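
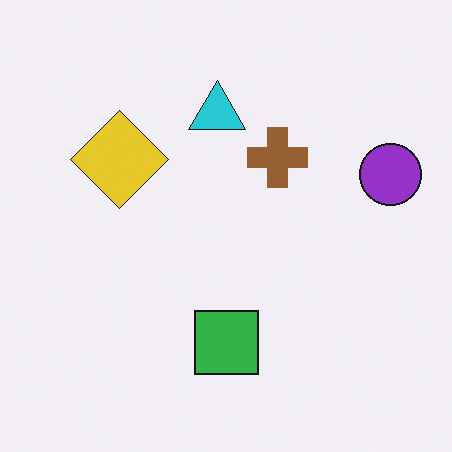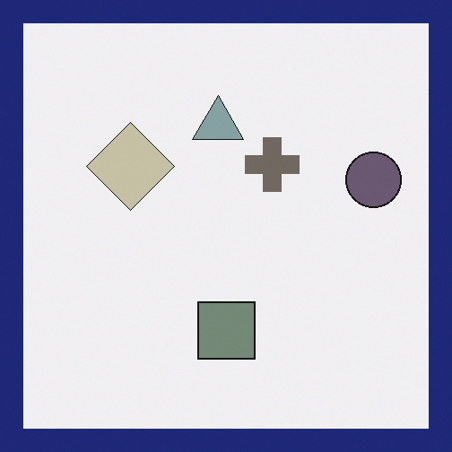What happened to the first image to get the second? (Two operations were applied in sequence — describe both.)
The second image is the first heavily desaturated, then framed with a navy border.

All colors are more muted and greyish — a global saturation change. A solid navy frame runs around the edge of the second image, with the content slightly shrunk inside it.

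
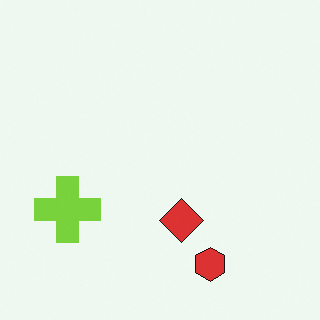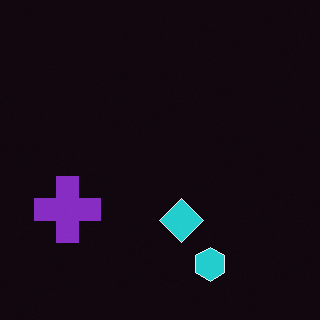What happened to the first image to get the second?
This is the original image color-inverted (negative).

The light background has become dark and every shape's color is its complement — a photographic negative.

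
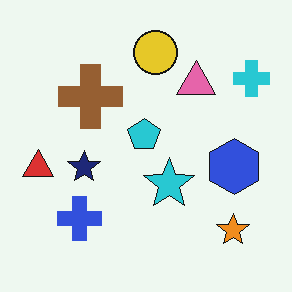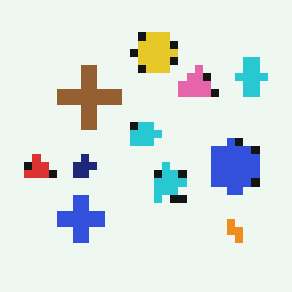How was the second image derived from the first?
The image was moderately pixelated.

Shapes are reduced to large square blocks; fine edges and outlines are lost — a downscale-then-upscale (mosaic) effect.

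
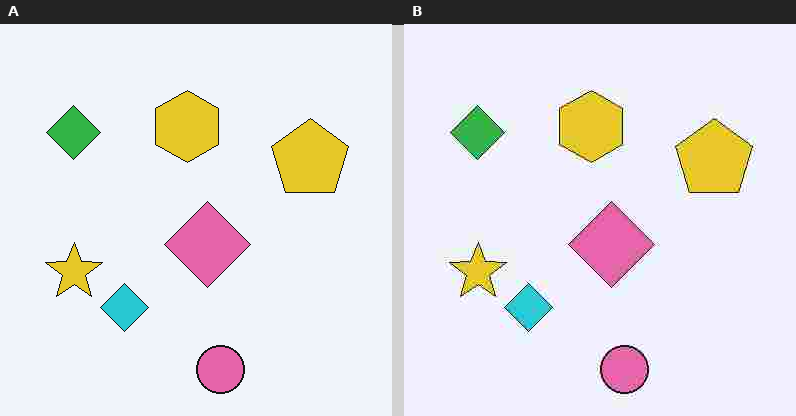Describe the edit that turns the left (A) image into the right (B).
This is the original image heavily JPEG-compressed with obvious blocking artifacts.

Blocky 8×8 compression artifacts appear around shape edges and the flat background shows ringing — characteristic JPEG degradation.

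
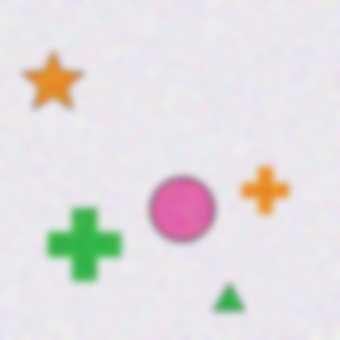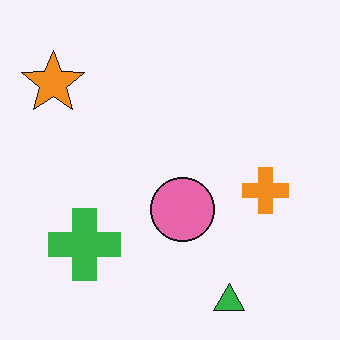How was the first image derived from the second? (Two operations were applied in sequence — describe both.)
This is the original image degraded with strong gaussian noise, then moderately blurred.

Random speckle covers the whole image, including the flat background. Shape edges and outlines are uniformly softened across the whole image.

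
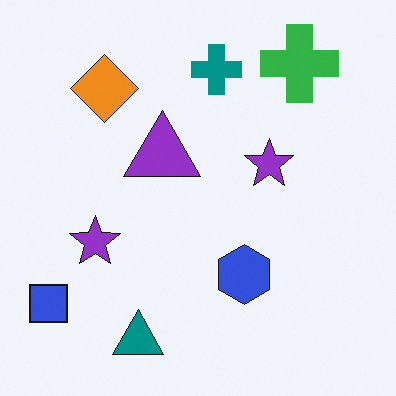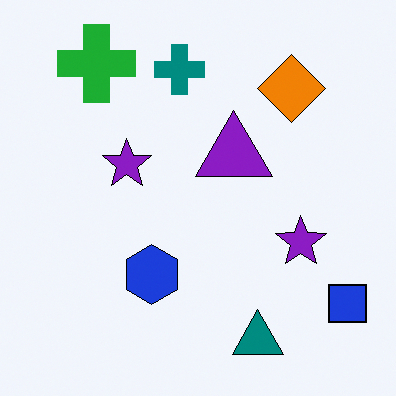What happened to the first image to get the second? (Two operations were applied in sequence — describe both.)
The transformation is: given slightly increased contrast, then flipped horizontally (left ↔ right).

Tones are pushed away from mid-grey across the whole image — a global contrast change. The blue square is in the bottom-left of the first image and the bottom-right of the second — shapes on opposite sides of the vertical midline have swapped in a mirror flip.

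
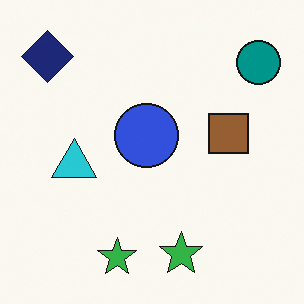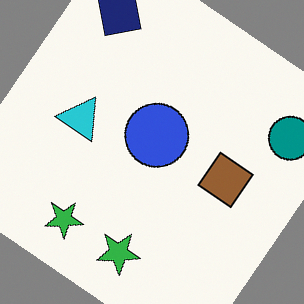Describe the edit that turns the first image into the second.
Rotated clockwise by a large amount — several tens of degrees.

Every shape is tilted by the same angle and the image corners show triangular fill wedges — a whole-image rotation by a non-right angle.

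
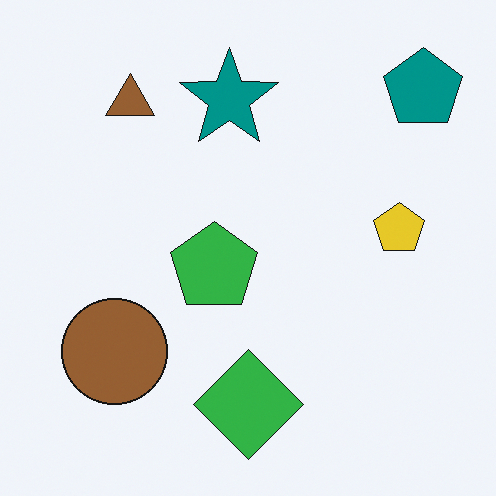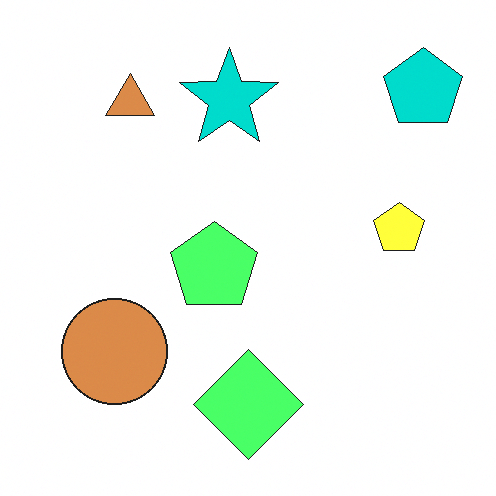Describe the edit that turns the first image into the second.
The second image is the first substantially brightened.

Every pixel — background and shapes alike — is uniformly brightened.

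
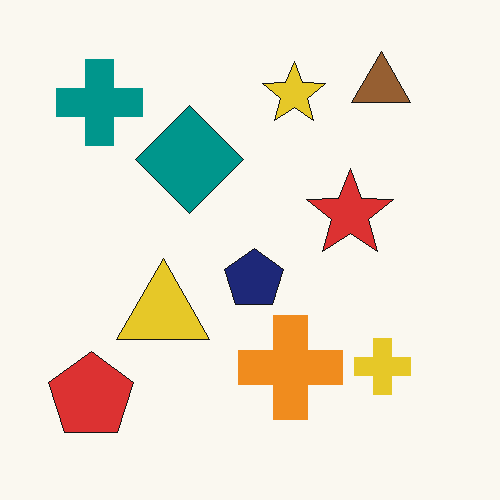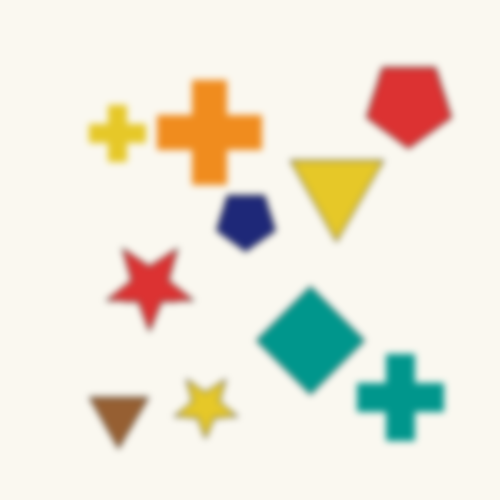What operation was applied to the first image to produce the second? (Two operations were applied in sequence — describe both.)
The image was rotated 180°, then moderately blurred.

The red pentagon sits in the bottom-left of the first image and the top-right of the second — consistent with a whole-image 180° rotation. Shape edges and outlines are uniformly softened across the whole image.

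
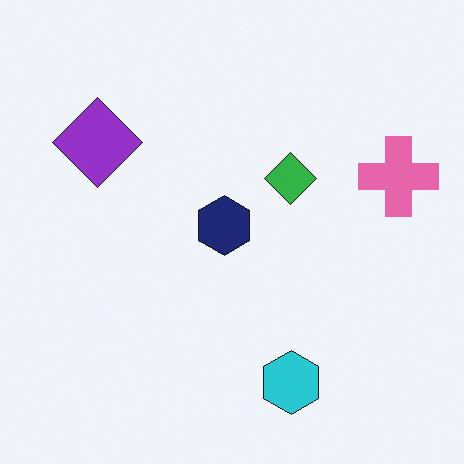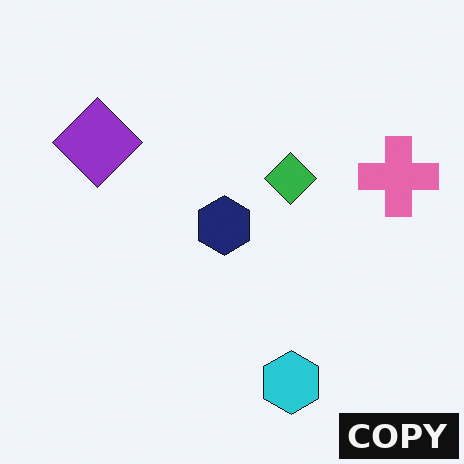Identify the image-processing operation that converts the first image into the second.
It was watermarked with the text "COPY" in the lower-right corner.

A dark label reading "COPY" appears in the lower-right corner.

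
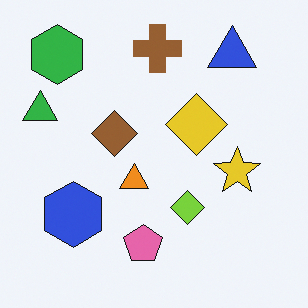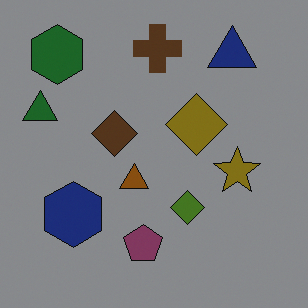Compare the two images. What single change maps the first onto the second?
The image was noticeably darkened.

Every pixel — background and shapes alike — is uniformly darkened.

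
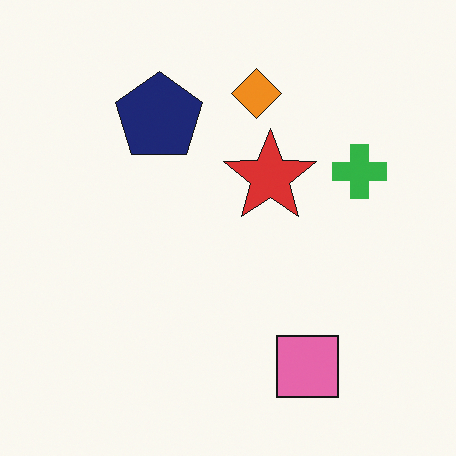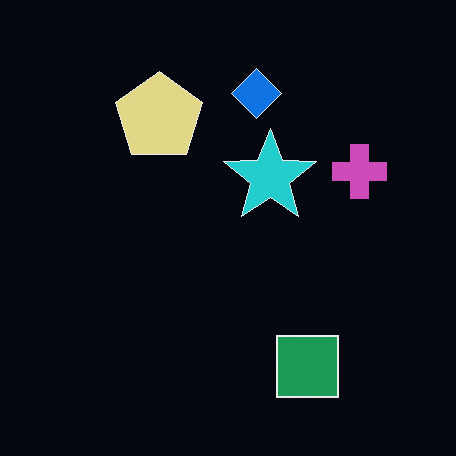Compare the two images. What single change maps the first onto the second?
The second image is the first color-inverted (negative).

The light background has become dark and every shape's color is its complement — a photographic negative.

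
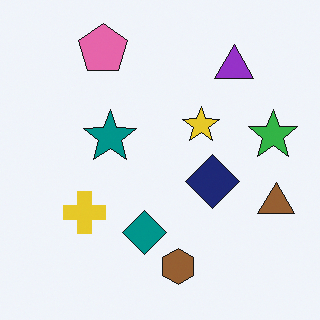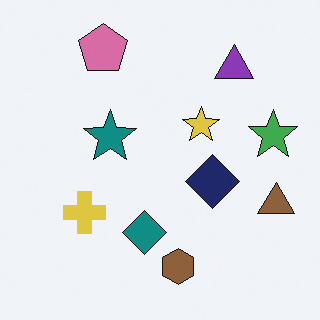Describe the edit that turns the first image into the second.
The transformation is: slightly desaturated.

All colors are more muted and greyish — a global saturation change.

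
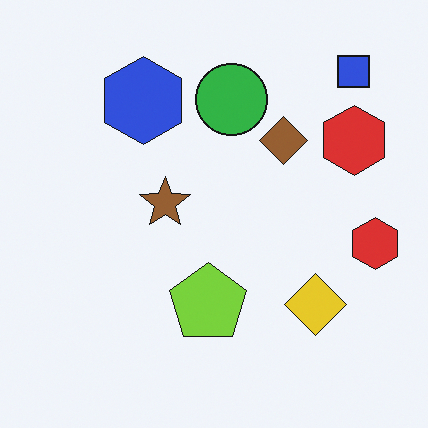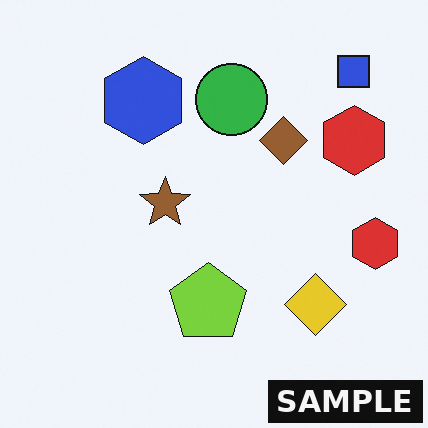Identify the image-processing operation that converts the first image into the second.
The second image is the first watermarked with the text "SAMPLE" in the lower-right corner.

A dark label reading "SAMPLE" appears in the lower-right corner.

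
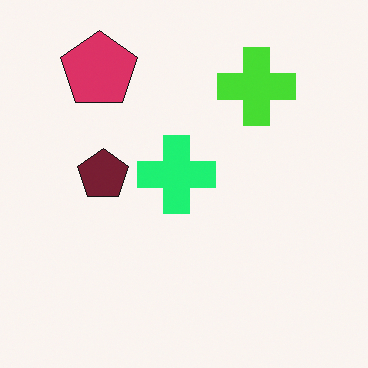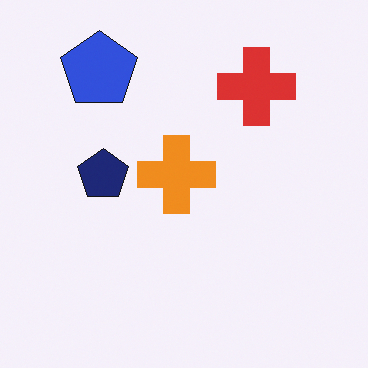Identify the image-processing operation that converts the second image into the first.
It was hue-shifted noticeably.

Every shape's color has rotated by the same amount around the hue wheel — a uniform hue shift.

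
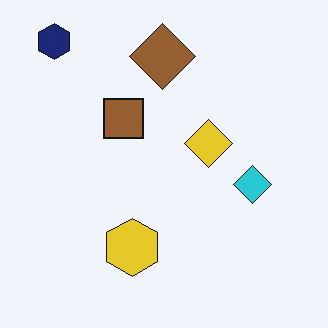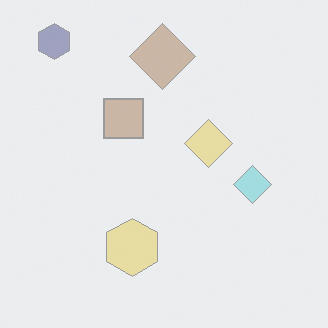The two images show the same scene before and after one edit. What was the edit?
The transformation is: given much lower contrast.

Tones are pushed toward mid-grey across the whole image — a global contrast change.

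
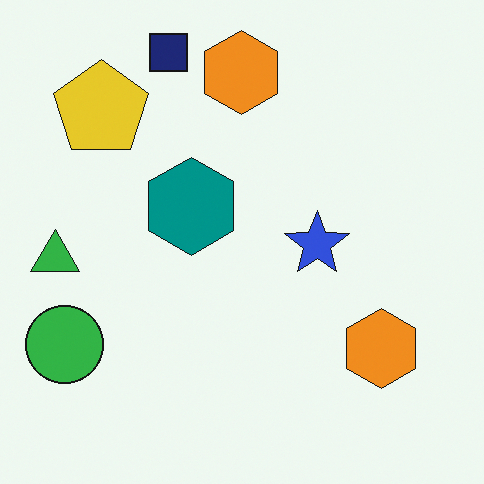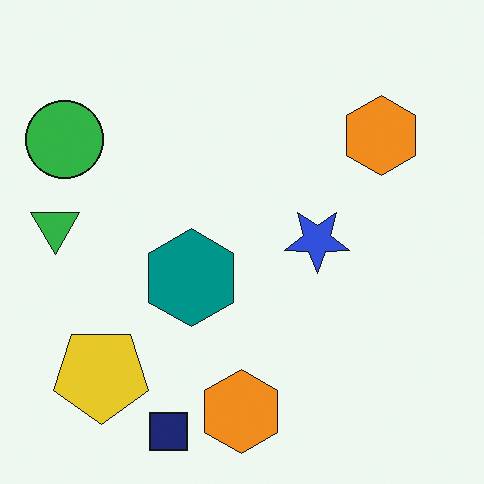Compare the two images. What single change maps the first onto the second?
This is the original image flipped vertically (top ↔ bottom).

The navy square is in the top of the first image and the bottom of the second — shapes on opposite sides of the horizontal midline have swapped in a mirror flip.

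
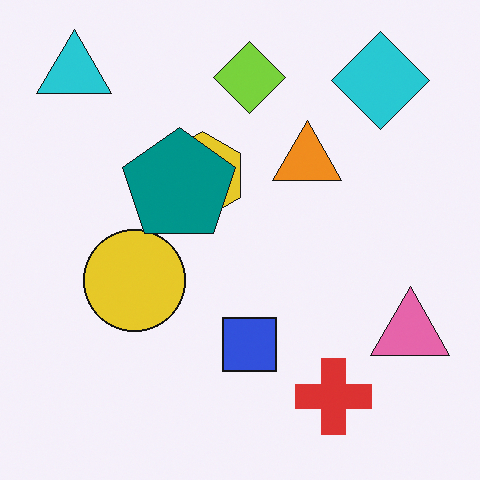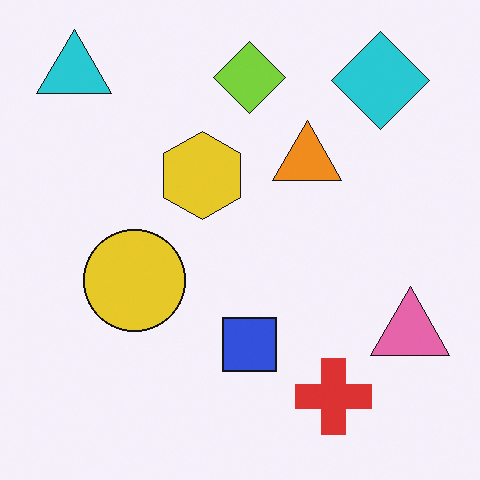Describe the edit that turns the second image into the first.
This is the original image overlaid with an additional teal pentagon.

A teal pentagon appears in the first image that is absent from the second.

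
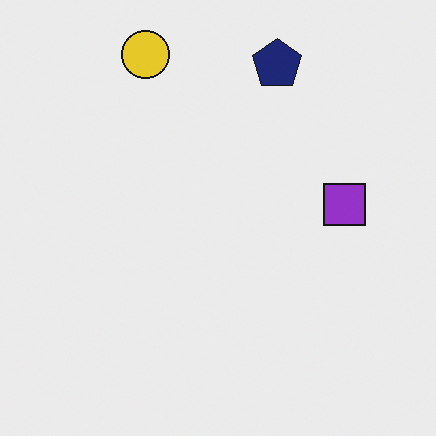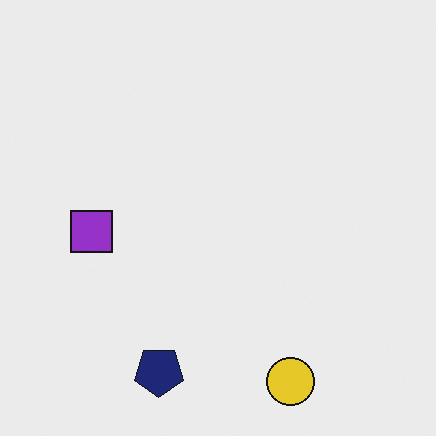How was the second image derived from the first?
Rotated 180°.

The yellow circle sits in the top-left of the first image and the bottom of the second — consistent with a whole-image 180° rotation.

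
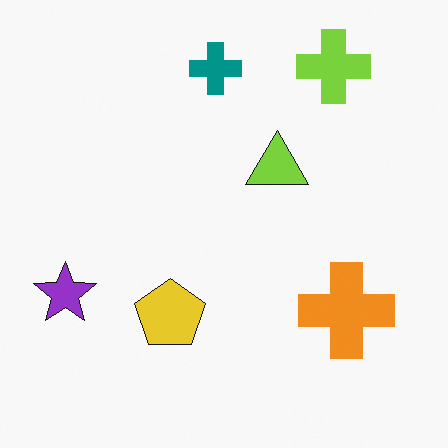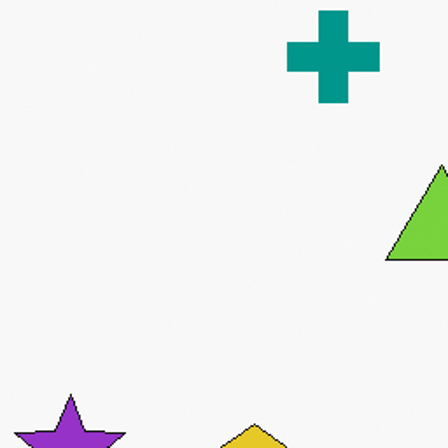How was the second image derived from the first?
Cropped tightly and scaled back up.

The visible shapes are larger and the field of view is narrower; shapes near the original edges may be partly or wholly outside the frame — a crop-and-rescale.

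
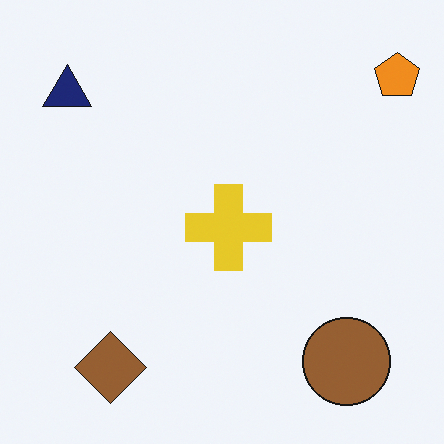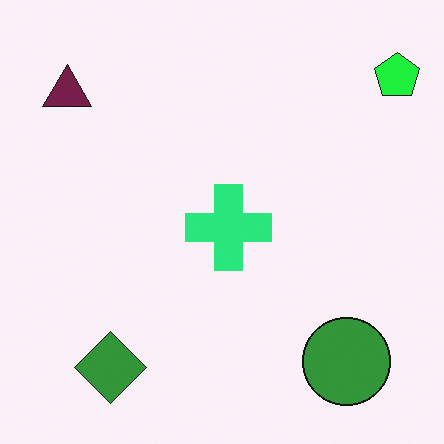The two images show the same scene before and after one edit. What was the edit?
This is the original image hue-shifted by a moderate amount.

Every shape's color has rotated by the same amount around the hue wheel — a uniform hue shift.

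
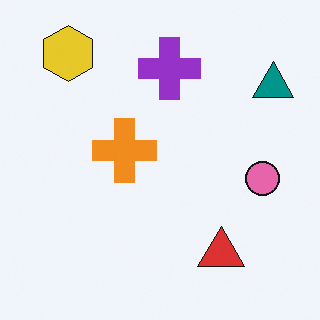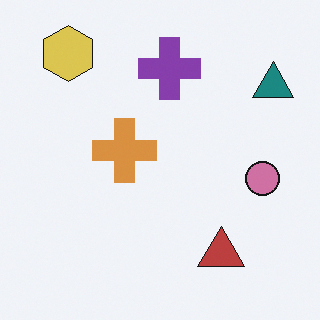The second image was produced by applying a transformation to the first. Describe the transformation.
The image was slightly desaturated.

All colors are more muted and greyish — a global saturation change.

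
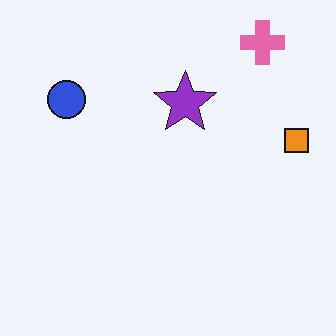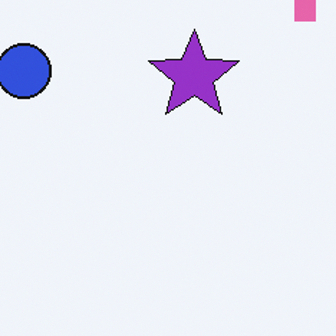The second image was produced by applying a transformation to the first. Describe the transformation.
The second image is the first cropped slightly and scaled back up.

The visible shapes are larger and the field of view is narrower; shapes near the original edges may be partly or wholly outside the frame — a crop-and-rescale.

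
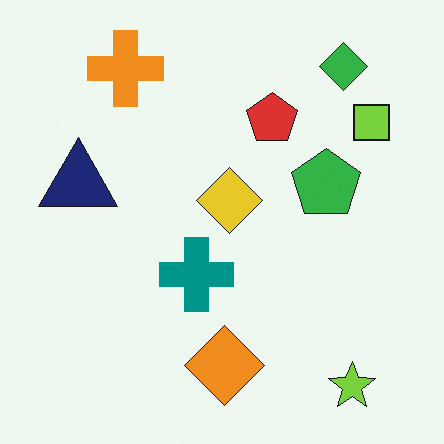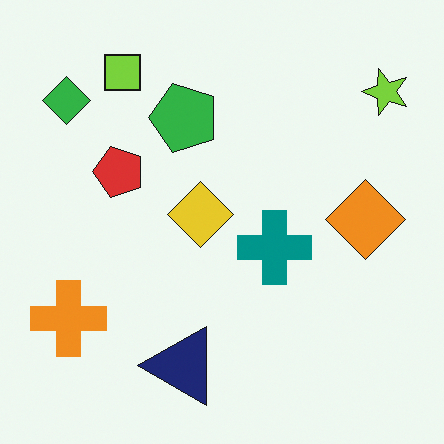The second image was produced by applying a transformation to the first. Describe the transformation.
This is the original image rotated 90° counter-clockwise.

The lime star sits in the bottom-right of the first image and the top-right of the second — consistent with a whole-image 90° counter-clockwise rotation.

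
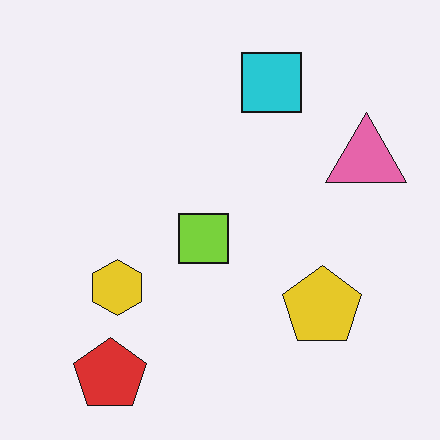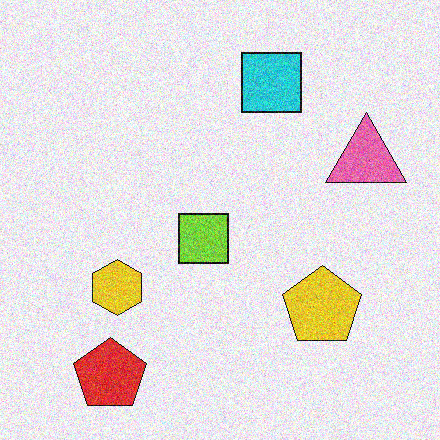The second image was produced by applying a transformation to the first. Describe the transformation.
It was degraded with visible gaussian noise.

Random speckle covers the whole image, including the flat background.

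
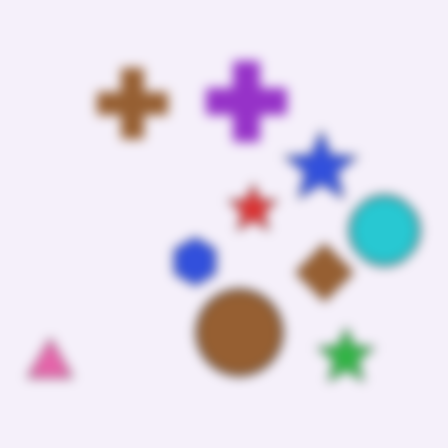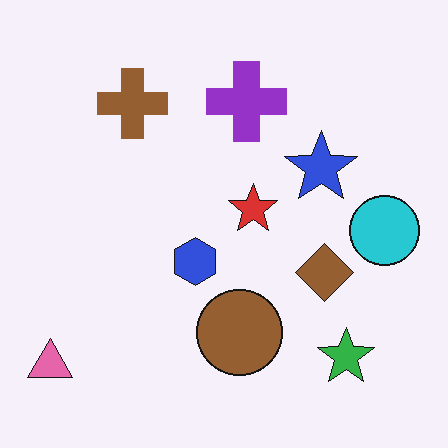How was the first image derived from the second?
The image was heavily blurred.

Shape edges and outlines are uniformly softened across the whole image.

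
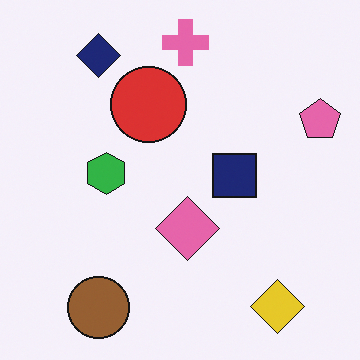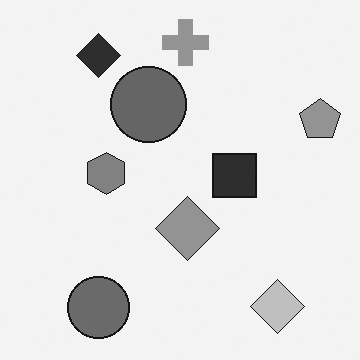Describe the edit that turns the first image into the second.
This is the original image converted to grayscale.

All color is removed — every shape is now a shade of grey.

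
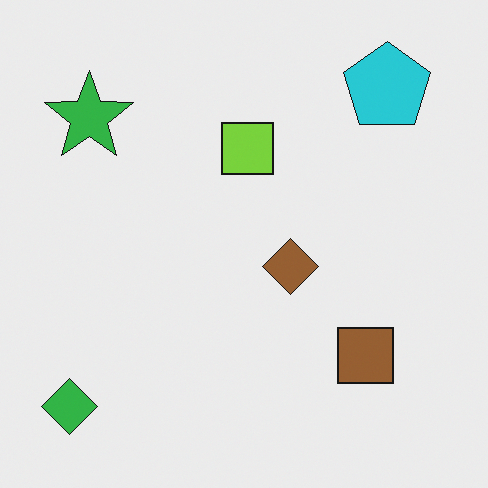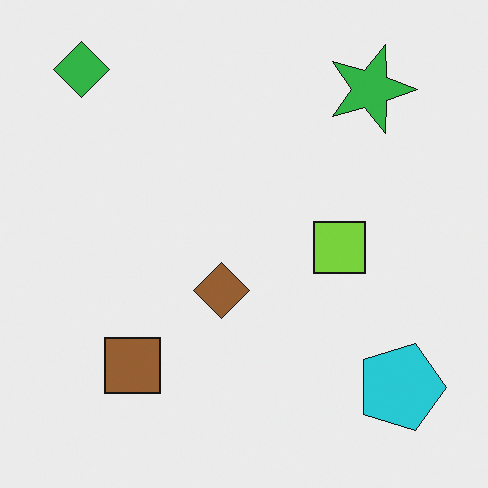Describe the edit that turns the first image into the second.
It was rotated 90° clockwise.

The green diamond sits in the bottom-left of the first image and the top-left of the second — consistent with a whole-image 90° clockwise rotation.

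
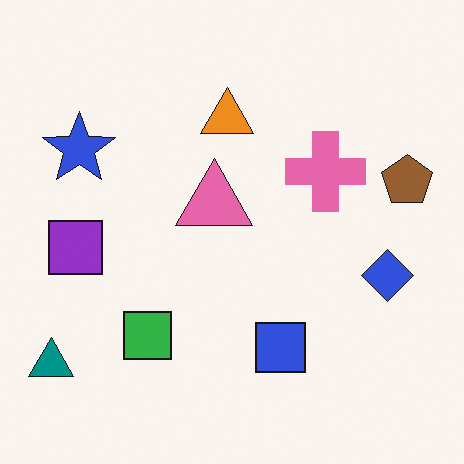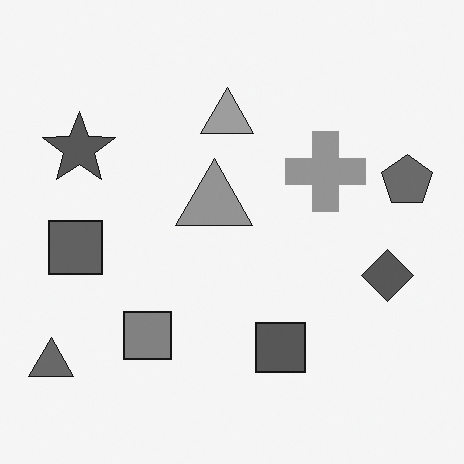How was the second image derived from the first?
The transformation is: converted to grayscale.

All color is removed — every shape is now a shade of grey.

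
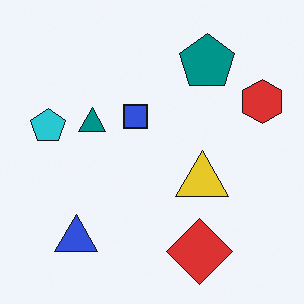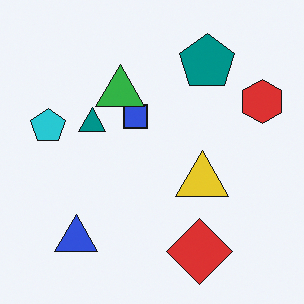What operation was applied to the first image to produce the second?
The transformation is: overlaid with an additional green triangle.

A green triangle appears in the second image that is absent from the first.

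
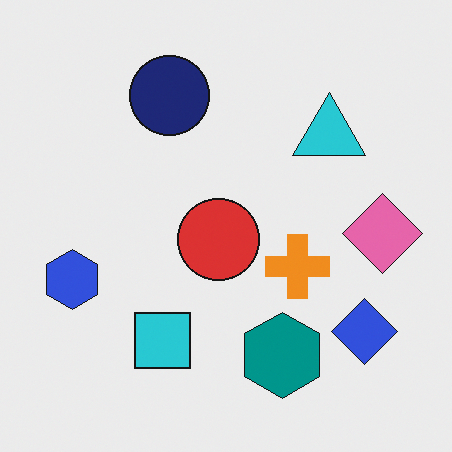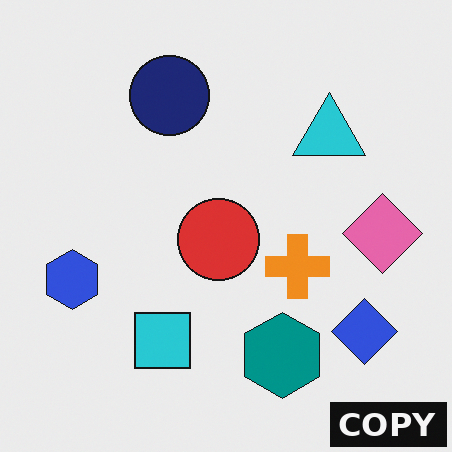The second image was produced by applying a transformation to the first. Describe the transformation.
This is the original image watermarked with the text "COPY" in the lower-right corner.

A dark label reading "COPY" appears in the lower-right corner.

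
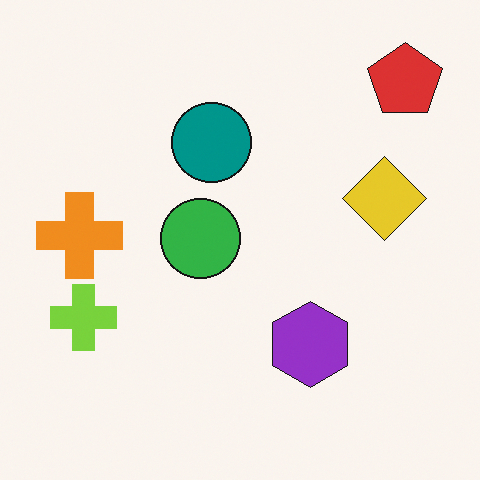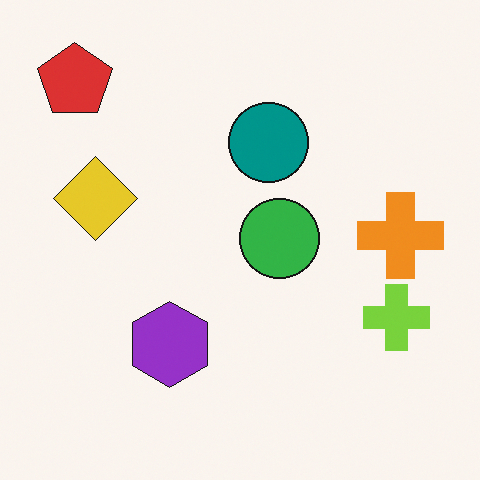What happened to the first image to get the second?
Flipped horizontally (left ↔ right).

The red pentagon is in the top-right of the first image and the top-left of the second — shapes on opposite sides of the vertical midline have swapped in a mirror flip.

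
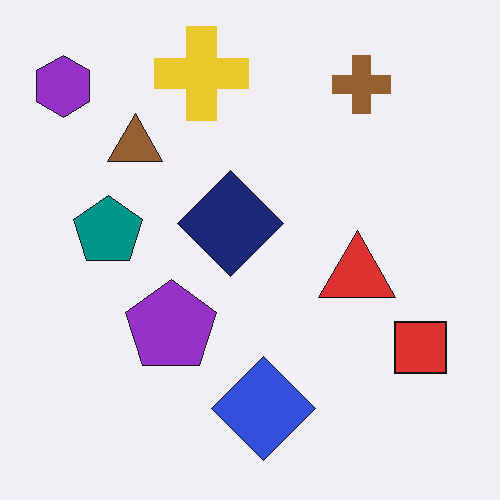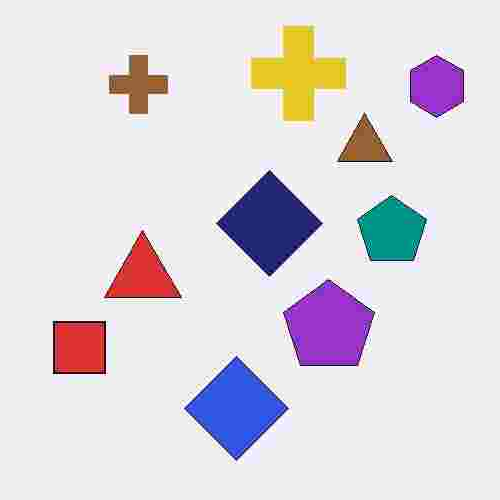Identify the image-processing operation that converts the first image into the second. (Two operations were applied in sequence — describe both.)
The second image is the first degraded with heavy JPEG compression, then flipped horizontally (left ↔ right).

Blocky 8×8 compression artifacts appear around shape edges and the flat background shows ringing — characteristic JPEG degradation. The purple hexagon is in the top-left of the first image and the top-right of the second — shapes on opposite sides of the vertical midline have swapped in a mirror flip.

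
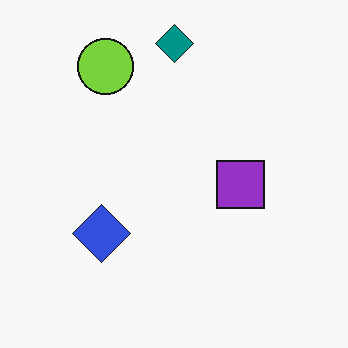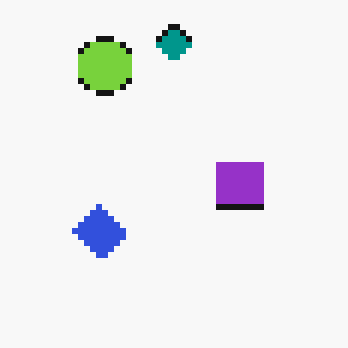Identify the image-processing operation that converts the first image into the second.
Pixelated into visible square blocks.

Shapes are reduced to large square blocks; fine edges and outlines are lost — a downscale-then-upscale (mosaic) effect.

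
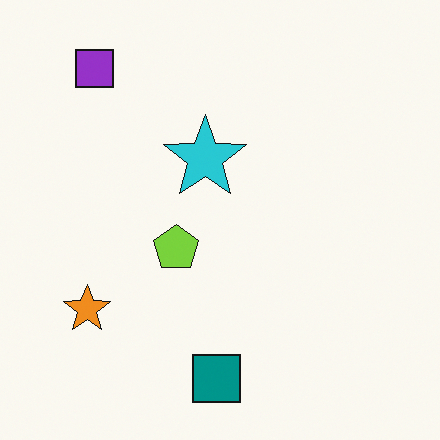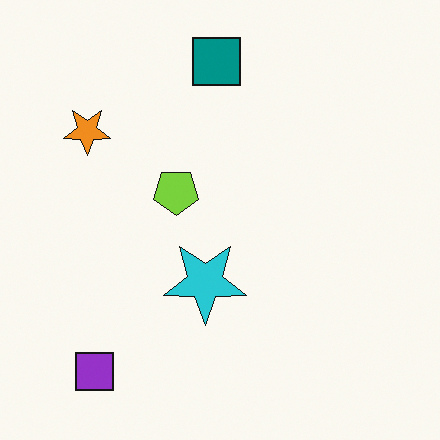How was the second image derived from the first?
The transformation is: flipped vertically (top ↔ bottom).

The teal square is in the bottom of the first image and the top of the second — shapes on opposite sides of the horizontal midline have swapped in a mirror flip.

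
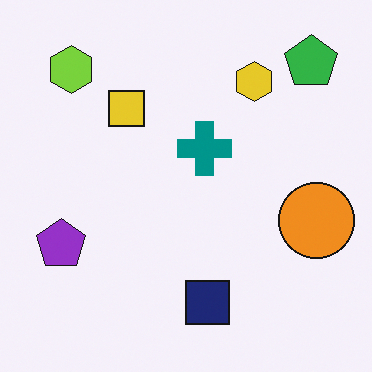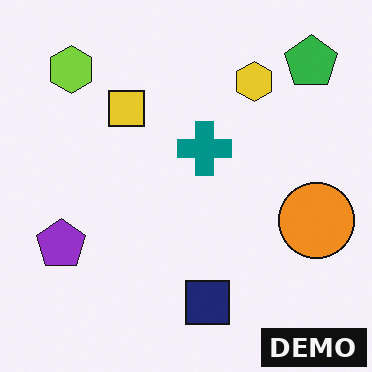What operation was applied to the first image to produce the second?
Watermarked with the text "DEMO" in the lower-right corner.

A dark label reading "DEMO" appears in the lower-right corner.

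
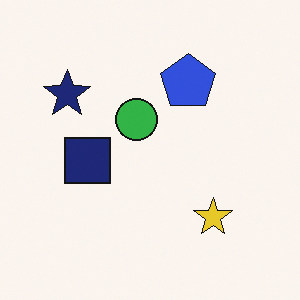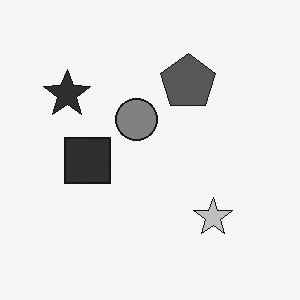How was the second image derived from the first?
The second image is the first converted to grayscale.

All color is removed — every shape is now a shade of grey.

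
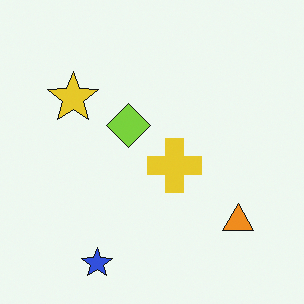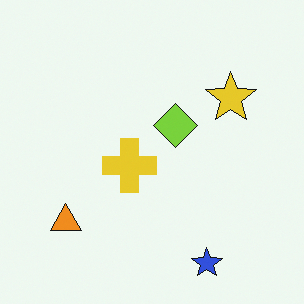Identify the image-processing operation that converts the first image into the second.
It was flipped horizontally (left ↔ right).

The orange triangle is in the bottom-right of the first image and the bottom-left of the second — shapes on opposite sides of the vertical midline have swapped in a mirror flip.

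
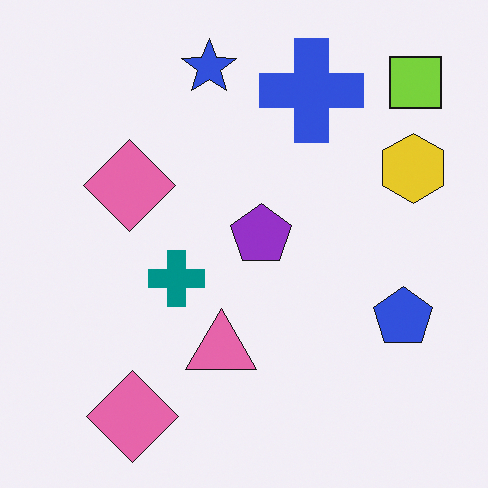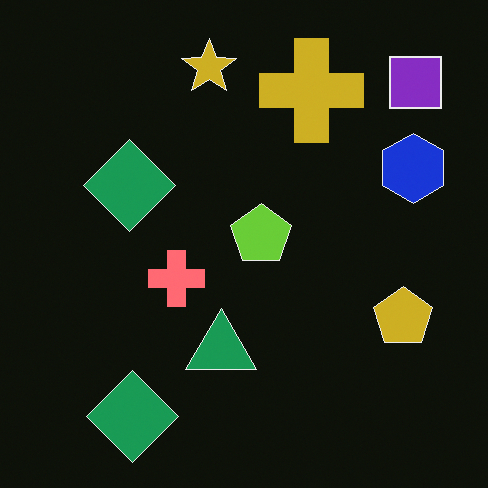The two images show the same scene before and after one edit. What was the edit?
It was color-inverted (negative).

The light background has become dark and every shape's color is its complement — a photographic negative.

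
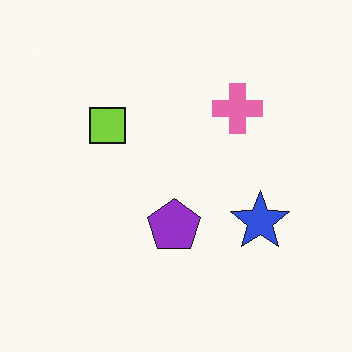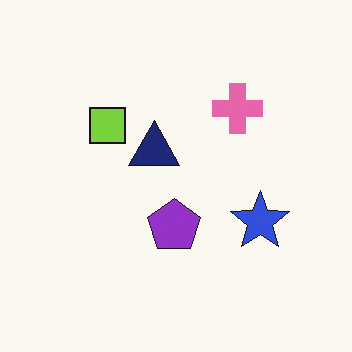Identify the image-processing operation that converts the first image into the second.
The second image is the first overlaid with an additional navy triangle.

A navy triangle appears in the second image that is absent from the first.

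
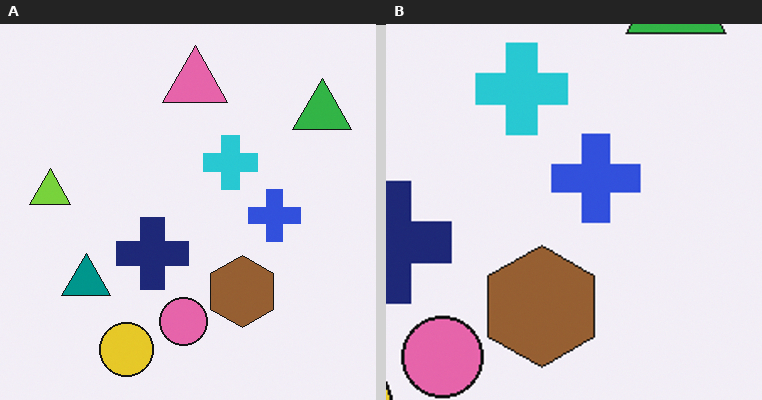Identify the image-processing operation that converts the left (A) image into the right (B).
It was cropped to a noticeably smaller region and rescaled.

The visible shapes are larger and the field of view is narrower; shapes near the original edges may be partly or wholly outside the frame — a crop-and-rescale.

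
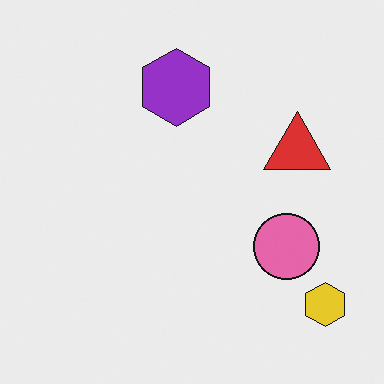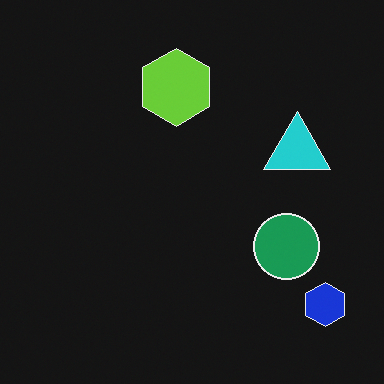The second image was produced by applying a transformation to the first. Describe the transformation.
Color-inverted (negative).

The light background has become dark and every shape's color is its complement — a photographic negative.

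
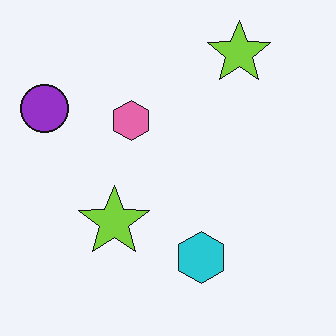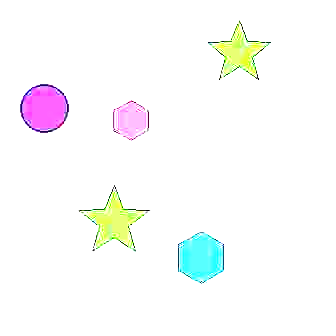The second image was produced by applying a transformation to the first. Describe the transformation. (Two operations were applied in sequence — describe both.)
This is the original image degraded with heavy JPEG compression, then brightened a lot.

Blocky 8×8 compression artifacts appear around shape edges and the flat background shows ringing — characteristic JPEG degradation. Every pixel — background and shapes alike — is uniformly brightened.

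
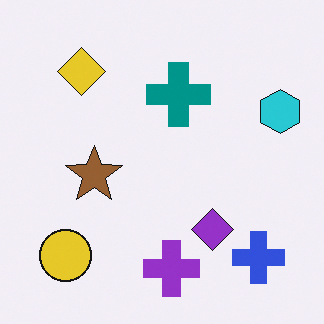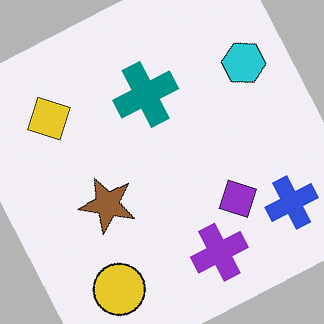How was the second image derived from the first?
The transformation is: rotated counter-clockwise by a moderate amount.

Every shape is tilted by the same angle and the image corners show triangular fill wedges — a whole-image rotation by a non-right angle.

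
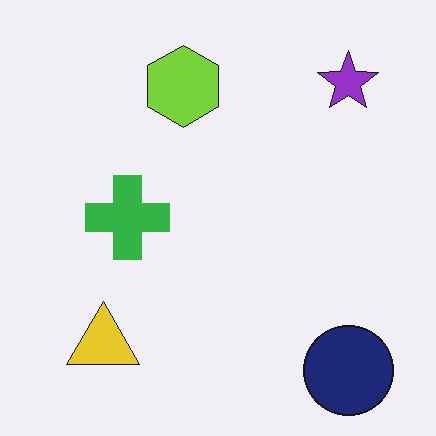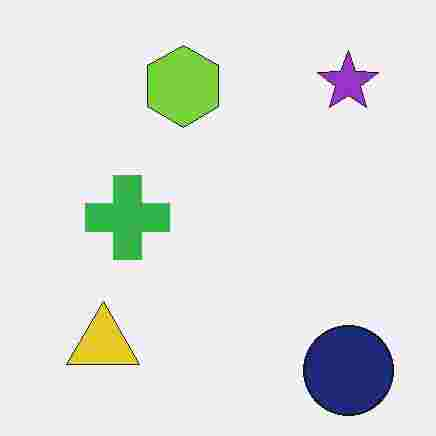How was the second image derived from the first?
Heavily JPEG-compressed with obvious blocking artifacts.

Blocky 8×8 compression artifacts appear around shape edges and the flat background shows ringing — characteristic JPEG degradation.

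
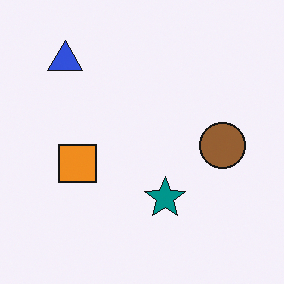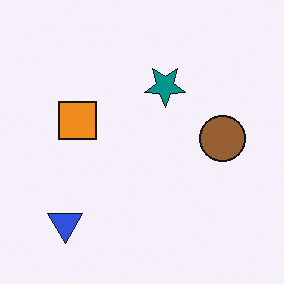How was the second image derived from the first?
It was flipped vertically (top ↔ bottom).

The blue triangle is in the top-left of the first image and the bottom-left of the second — shapes on opposite sides of the horizontal midline have swapped in a mirror flip.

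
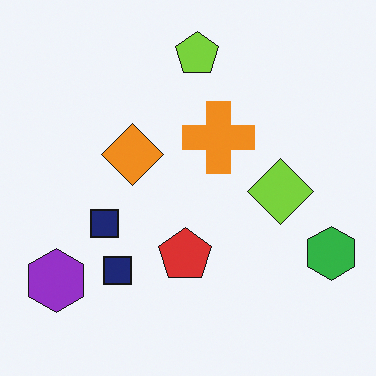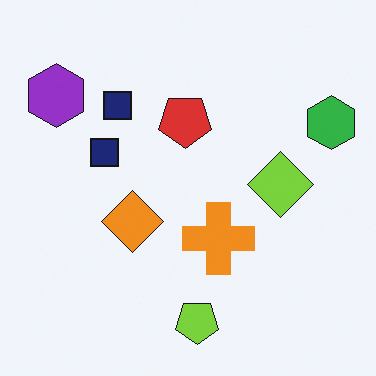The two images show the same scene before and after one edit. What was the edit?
Flipped vertically (top ↔ bottom).

The lime pentagon is in the top of the first image and the bottom of the second — shapes on opposite sides of the horizontal midline have swapped in a mirror flip.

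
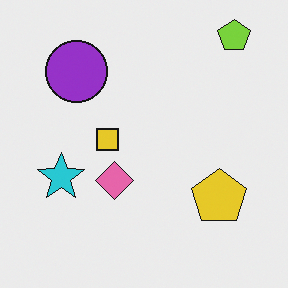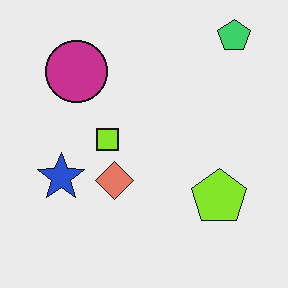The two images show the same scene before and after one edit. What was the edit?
Hue-shifted slightly.

Every shape's color has rotated by the same amount around the hue wheel — a uniform hue shift.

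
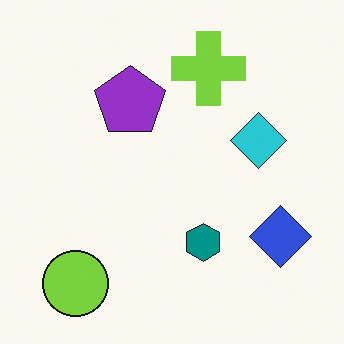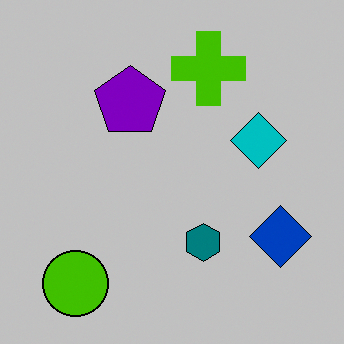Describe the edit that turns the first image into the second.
This is the original image aggressively posterized.

Each flat color has snapped to a coarser quantized level — most visibly, the near-white background has dropped to a flat grey.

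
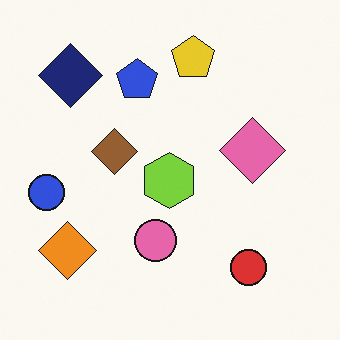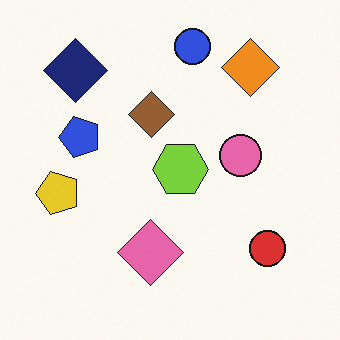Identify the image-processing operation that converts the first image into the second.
Transposed (reflected across the top-left ↔ bottom-right diagonal).

Shapes have swapped their row and column positions — what was in the top-right is now in the bottom-left — a diagonal reflection.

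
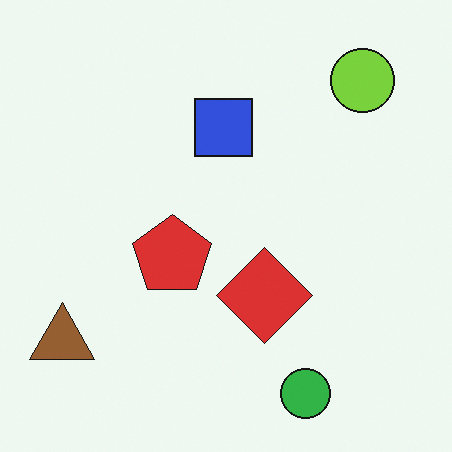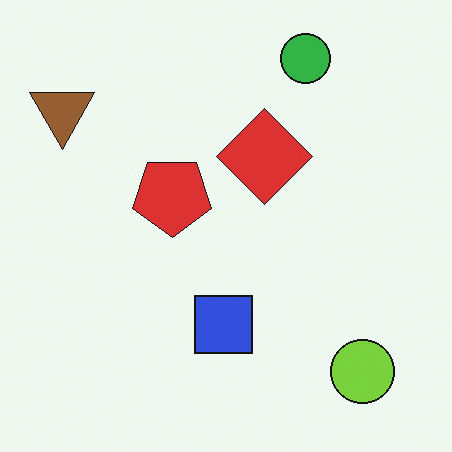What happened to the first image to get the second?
Flipped vertically (top ↔ bottom).

The green circle is in the bottom-right of the first image and the top-right of the second — shapes on opposite sides of the horizontal midline have swapped in a mirror flip.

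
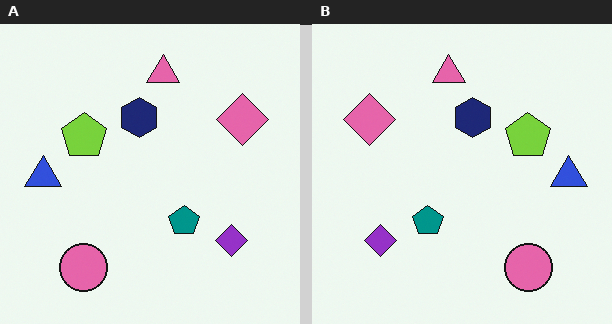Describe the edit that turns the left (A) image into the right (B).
This is the original image flipped horizontally (left ↔ right).

The blue triangle is in the left of the left (A) image and the right of the right (B) — shapes on opposite sides of the vertical midline have swapped in a mirror flip.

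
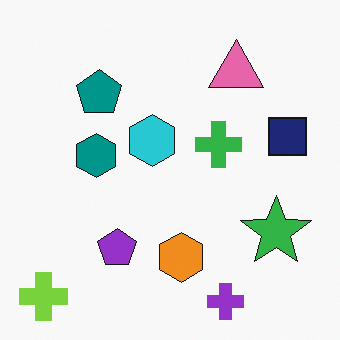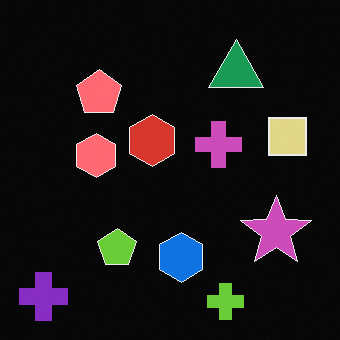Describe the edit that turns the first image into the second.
Color-inverted (negative).

The light background has become dark and every shape's color is its complement — a photographic negative.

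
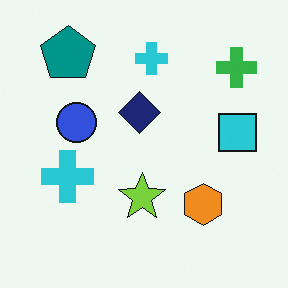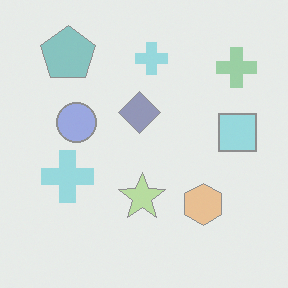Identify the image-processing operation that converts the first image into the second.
It was given much lower contrast.

Tones are pushed toward mid-grey across the whole image — a global contrast change.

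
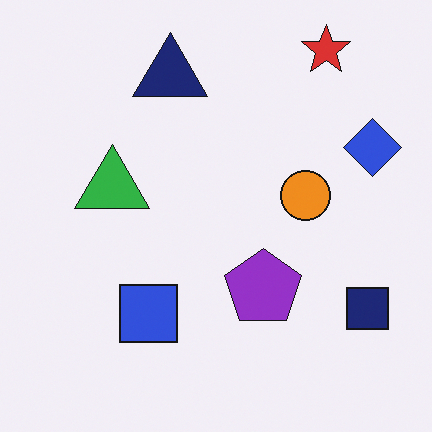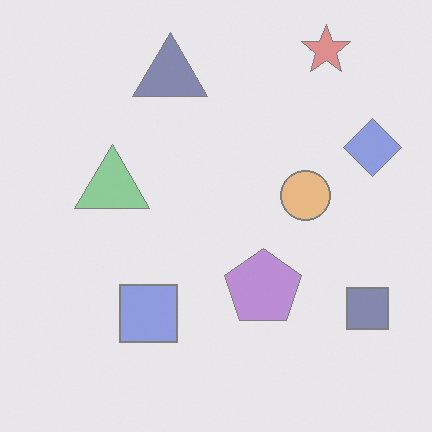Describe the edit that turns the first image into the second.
The image was washed out (contrast reduced).

Tones are pushed toward mid-grey across the whole image — a global contrast change.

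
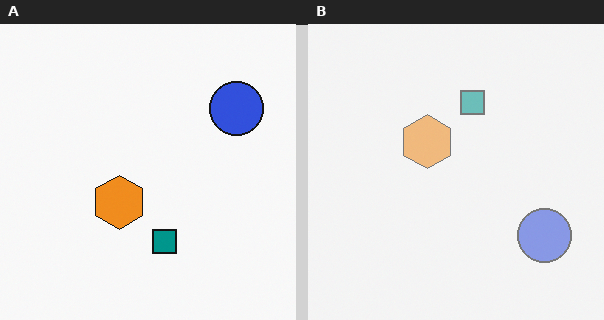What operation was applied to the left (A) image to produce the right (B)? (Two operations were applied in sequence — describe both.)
It was given much lower contrast, then flipped vertically (top ↔ bottom).

Tones are pushed toward mid-grey across the whole image — a global contrast change. The teal square is in the bottom of the left (A) image and the top of the right (B) — shapes on opposite sides of the horizontal midline have swapped in a mirror flip.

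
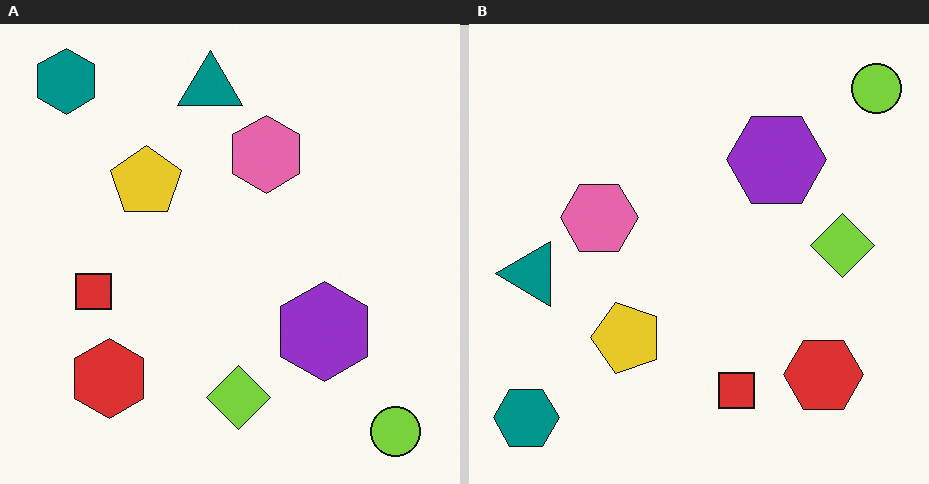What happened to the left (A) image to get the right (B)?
This is the original image rotated 90° counter-clockwise.

The lime circle sits in the bottom-right of the left (A) image and the top-right of the right (B) — consistent with a whole-image 90° counter-clockwise rotation.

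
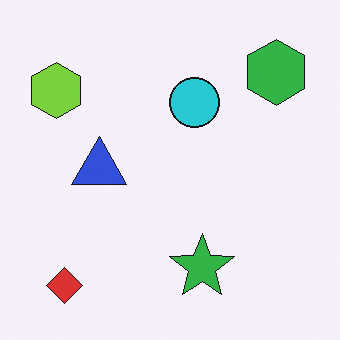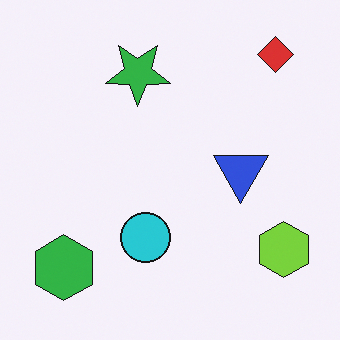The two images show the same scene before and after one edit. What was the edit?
The transformation is: rotated 180°.

The red diamond sits in the bottom-left of the first image and the top-right of the second — consistent with a whole-image 180° rotation.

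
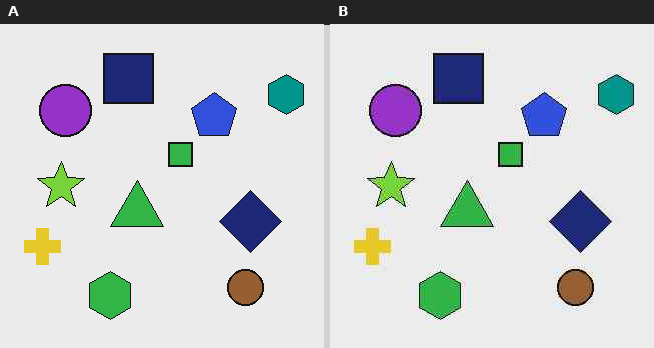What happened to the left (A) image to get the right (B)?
The image was given moderate JPEG compression.

Blocky 8×8 compression artifacts appear around shape edges and the flat background shows ringing — characteristic JPEG degradation.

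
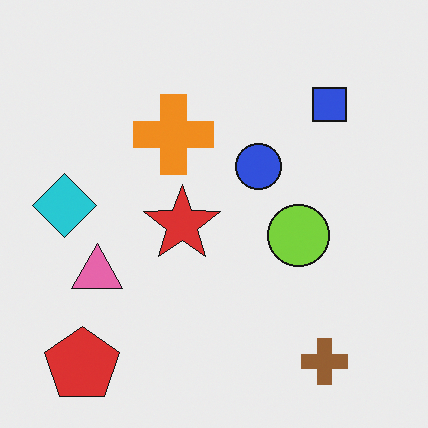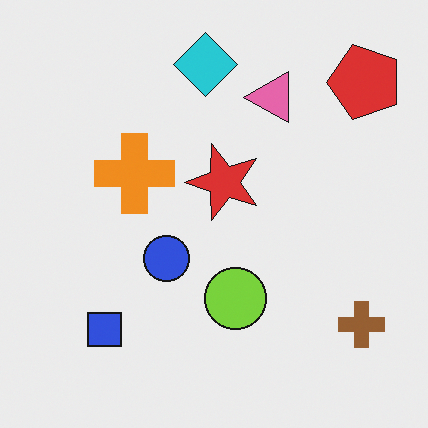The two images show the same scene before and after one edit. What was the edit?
This is the original image transposed (reflected across the top-left ↔ bottom-right diagonal).

Shapes have swapped their row and column positions — what was in the top-right is now in the bottom-left — a diagonal reflection.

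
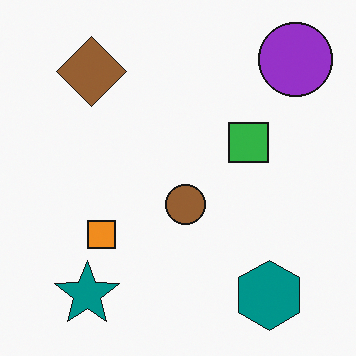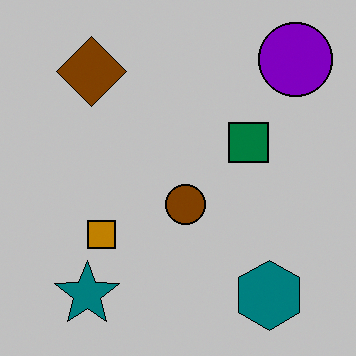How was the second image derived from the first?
This is the original image heavily posterized to just a handful of flat colors.

Each flat color has snapped to a coarser quantized level — most visibly, the near-white background has dropped to a flat grey.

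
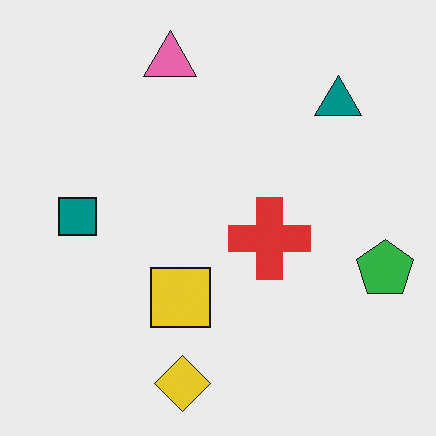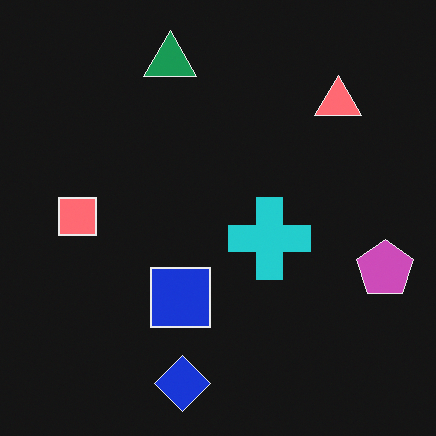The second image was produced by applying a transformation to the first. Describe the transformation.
The transformation is: color-inverted (negative).

The light background has become dark and every shape's color is its complement — a photographic negative.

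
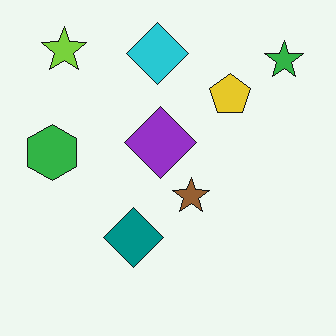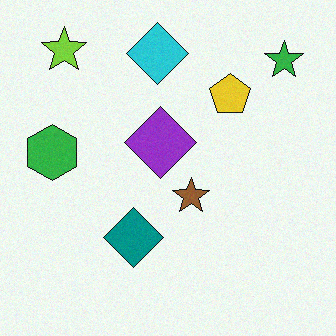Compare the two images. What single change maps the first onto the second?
The image was degraded with subtle gaussian noise.

Random speckle covers the whole image, including the flat background.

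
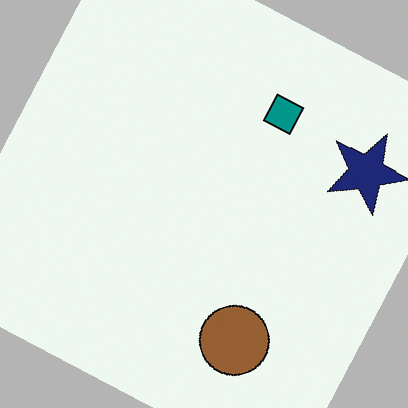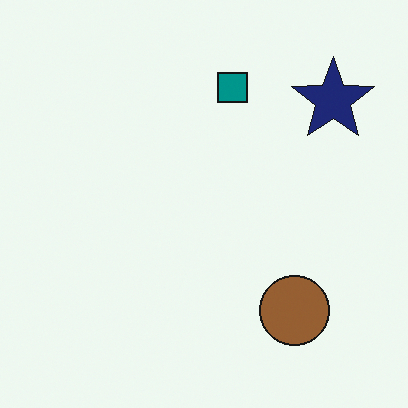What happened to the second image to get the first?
The first image is the second rotated clockwise by a moderate amount.

Every shape is tilted by the same angle and the image corners show triangular fill wedges — a whole-image rotation by a non-right angle.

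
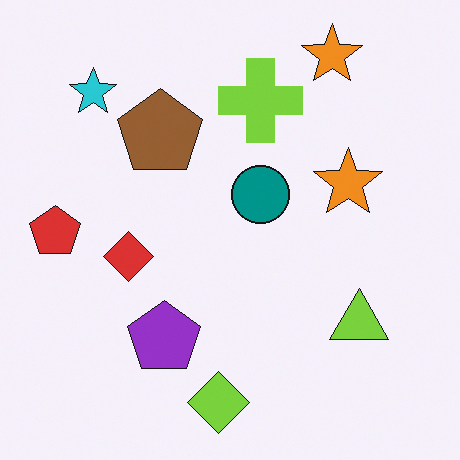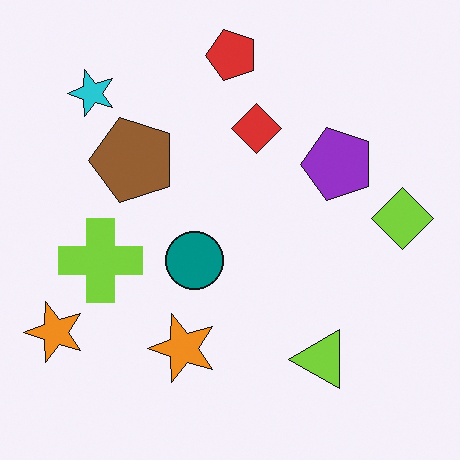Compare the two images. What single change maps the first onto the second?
The second image is the first transposed (reflected across the top-left ↔ bottom-right diagonal).

Shapes have swapped their row and column positions — what was in the top-right is now in the bottom-left — a diagonal reflection.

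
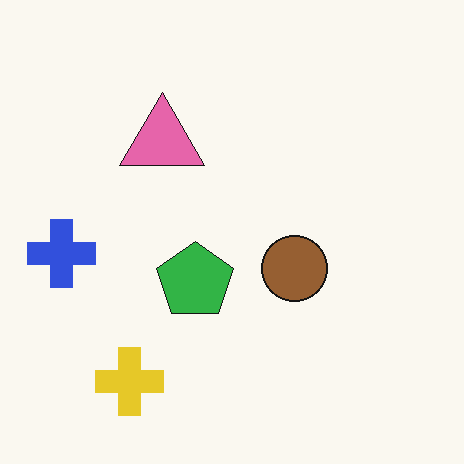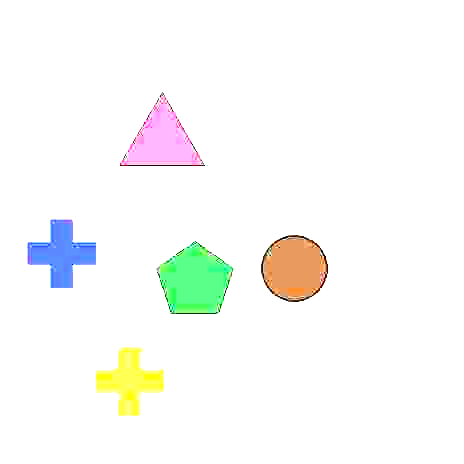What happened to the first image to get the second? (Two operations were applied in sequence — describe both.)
It was degraded with heavy JPEG compression, then substantially brightened.

Blocky 8×8 compression artifacts appear around shape edges and the flat background shows ringing — characteristic JPEG degradation. Every pixel — background and shapes alike — is uniformly brightened.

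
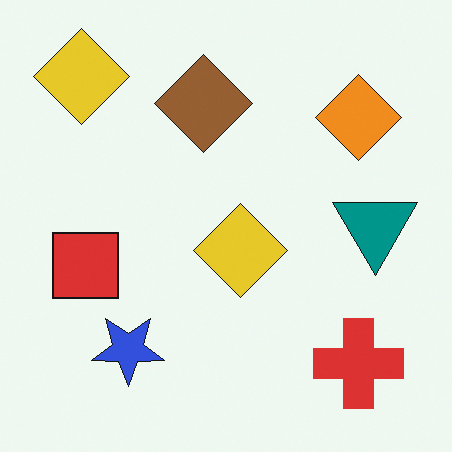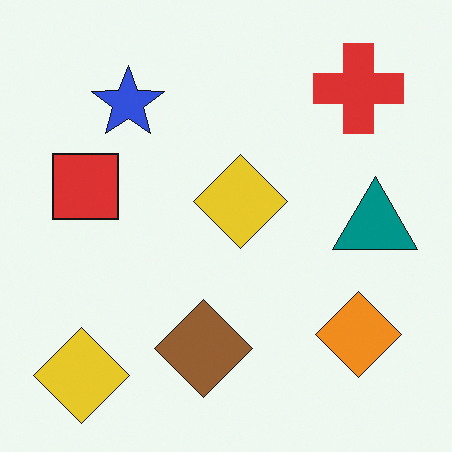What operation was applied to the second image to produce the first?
It was flipped vertically (top ↔ bottom).

The red cross is in the top-right of the second image and the bottom-right of the first — shapes on opposite sides of the horizontal midline have swapped in a mirror flip.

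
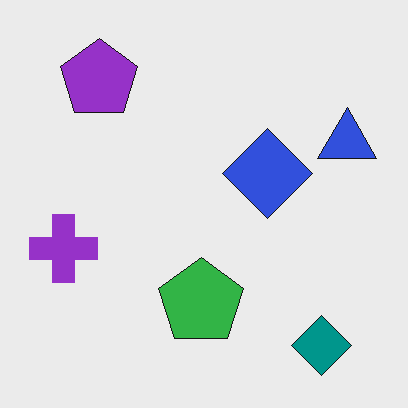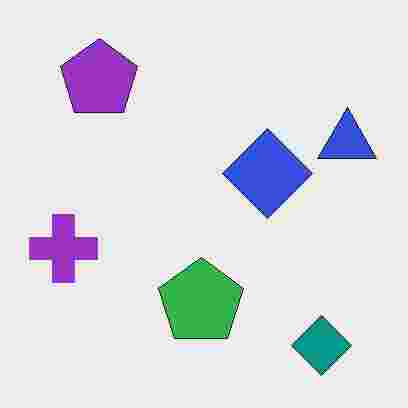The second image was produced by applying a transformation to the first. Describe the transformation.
The image was heavily JPEG-compressed with obvious blocking artifacts.

Blocky 8×8 compression artifacts appear around shape edges and the flat background shows ringing — characteristic JPEG degradation.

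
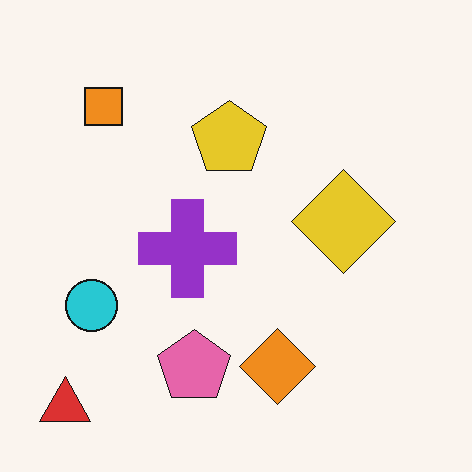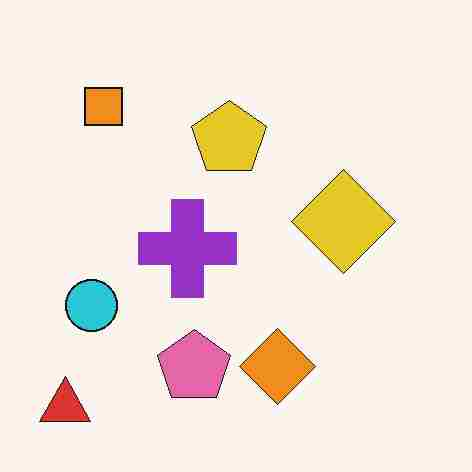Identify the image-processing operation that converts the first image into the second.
It was heavily JPEG-compressed with obvious blocking artifacts.

Blocky 8×8 compression artifacts appear around shape edges and the flat background shows ringing — characteristic JPEG degradation.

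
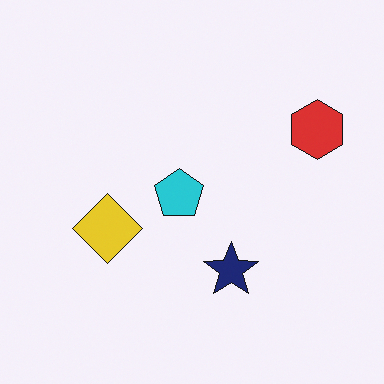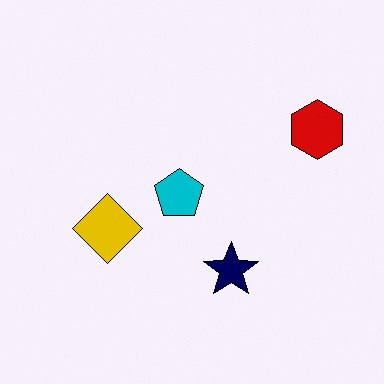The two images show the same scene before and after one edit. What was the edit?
The transformation is: given slightly increased contrast.

Tones are pushed away from mid-grey across the whole image — a global contrast change.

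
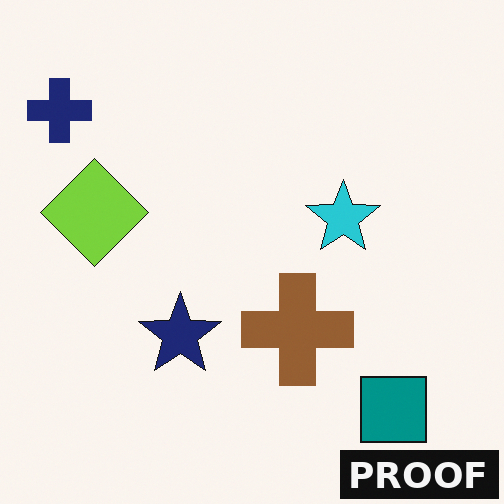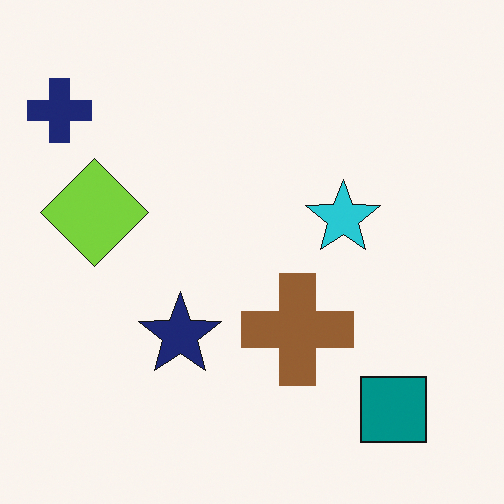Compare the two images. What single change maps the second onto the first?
Watermarked with the text "PROOF" in the lower-right corner.

A dark label reading "PROOF" appears in the lower-right corner.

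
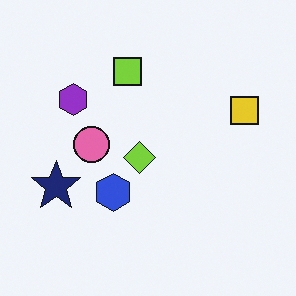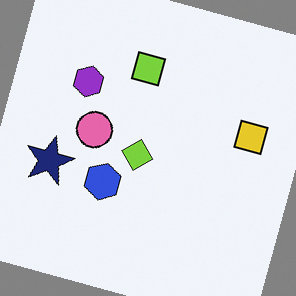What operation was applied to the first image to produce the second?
The transformation is: rotated clockwise by a moderate amount.

Every shape is tilted by the same angle and the image corners show triangular fill wedges — a whole-image rotation by a non-right angle.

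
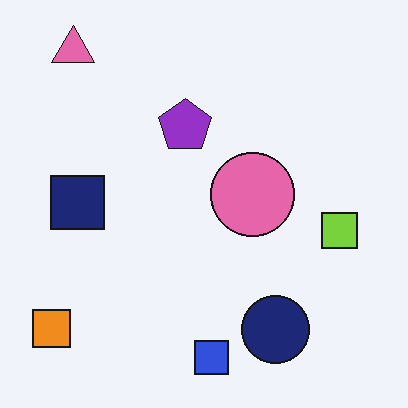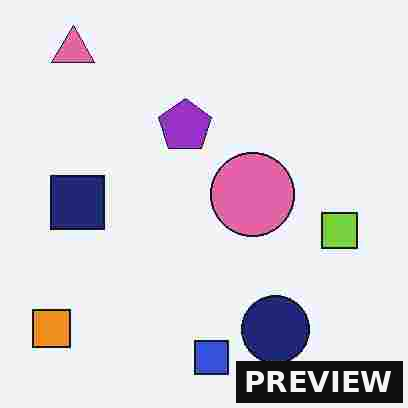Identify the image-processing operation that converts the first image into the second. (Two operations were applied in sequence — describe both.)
The transformation is: heavily JPEG-compressed with obvious blocking artifacts, then watermarked with the text "PREVIEW" in the lower-right corner.

Blocky 8×8 compression artifacts appear around shape edges and the flat background shows ringing — characteristic JPEG degradation. A dark label reading "PREVIEW" appears in the lower-right corner.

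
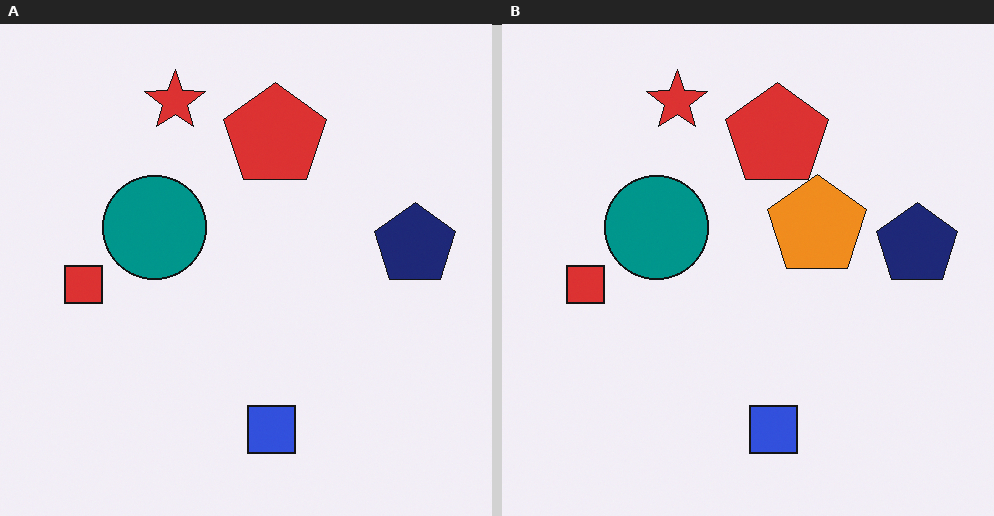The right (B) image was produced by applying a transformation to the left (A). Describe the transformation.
Overlaid with an additional orange pentagon.

An orange pentagon appears in the right (B) image that is absent from the left (A).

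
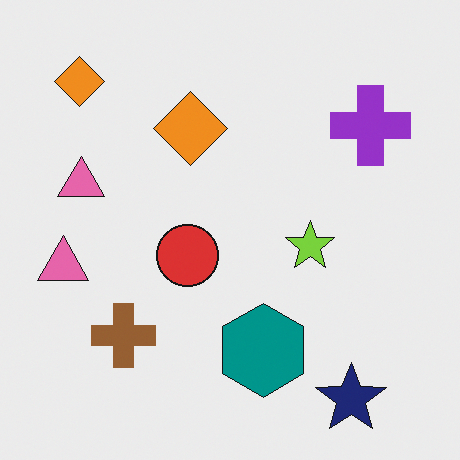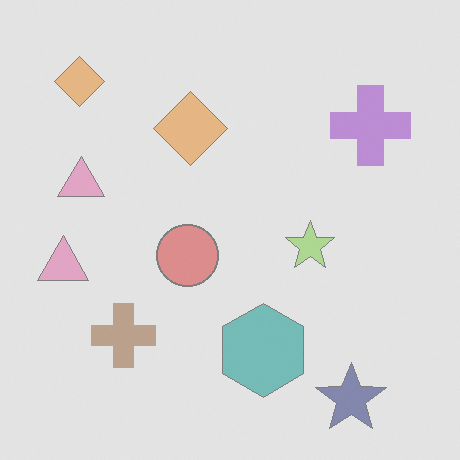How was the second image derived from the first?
Given much lower contrast.

Tones are pushed toward mid-grey across the whole image — a global contrast change.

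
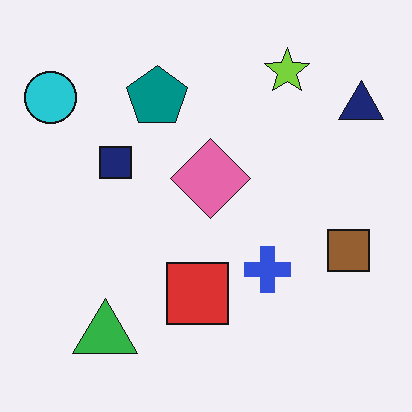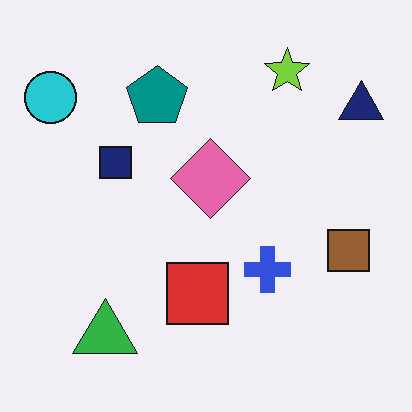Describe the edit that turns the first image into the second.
The second image is the first given moderate JPEG compression.

Blocky 8×8 compression artifacts appear around shape edges and the flat background shows ringing — characteristic JPEG degradation.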